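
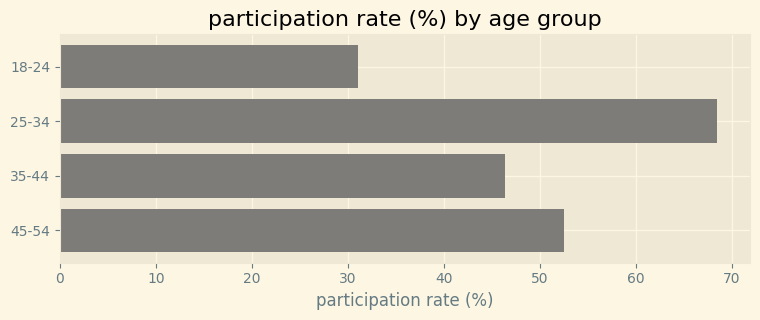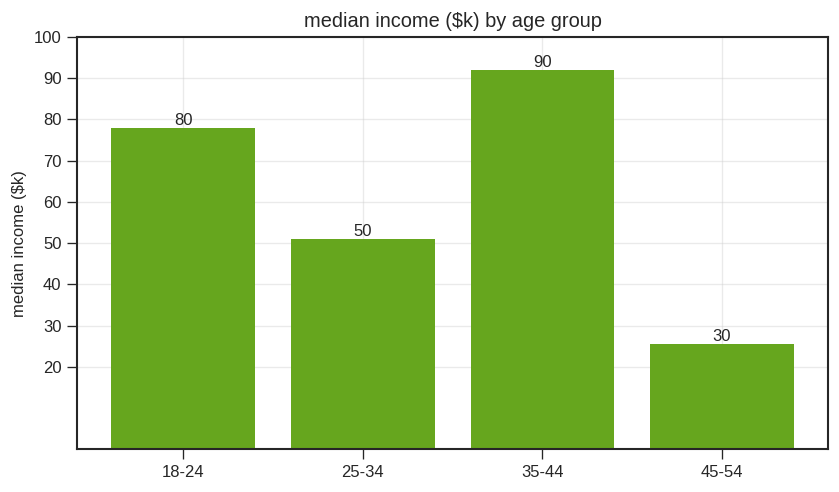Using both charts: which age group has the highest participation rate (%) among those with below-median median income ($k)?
25-34

Chart 2 median median income ($k) ≈ 60; below-median age groups: 25-34, 45-54. Among those, 25-34 has the highest participation rate (%) (≈ 70).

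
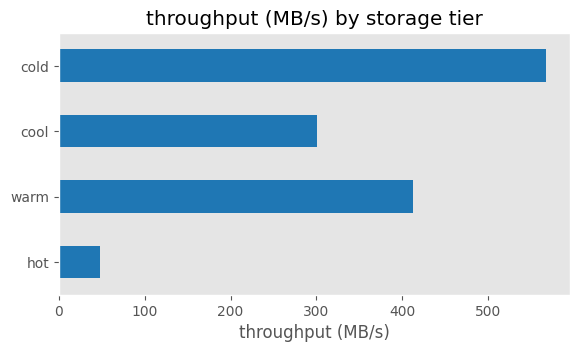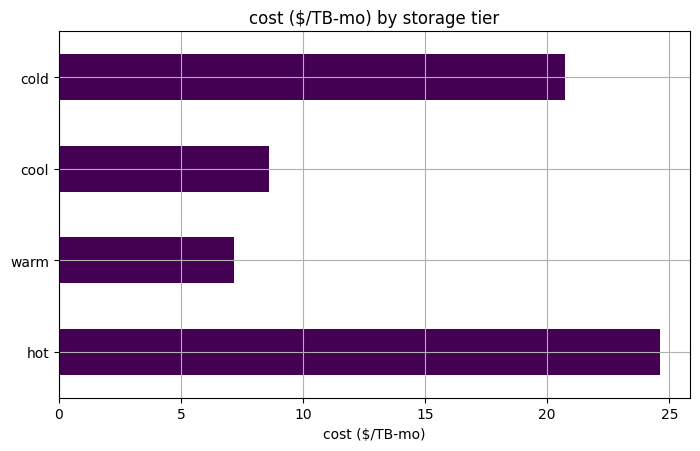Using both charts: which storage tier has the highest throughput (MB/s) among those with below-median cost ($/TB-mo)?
warm

Chart 2 median cost ($/TB-mo) ≈ 15; below-median storage tiers: warm, cool. Among those, warm has the highest throughput (MB/s) (≈ 400).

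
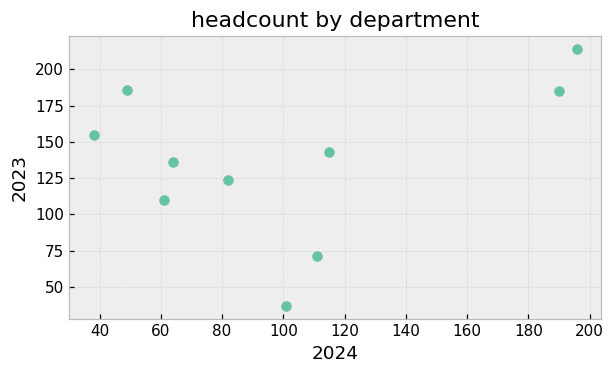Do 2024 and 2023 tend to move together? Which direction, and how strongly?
Points are positively correlated; weak (|r| ≈ 0.3).

positive, weak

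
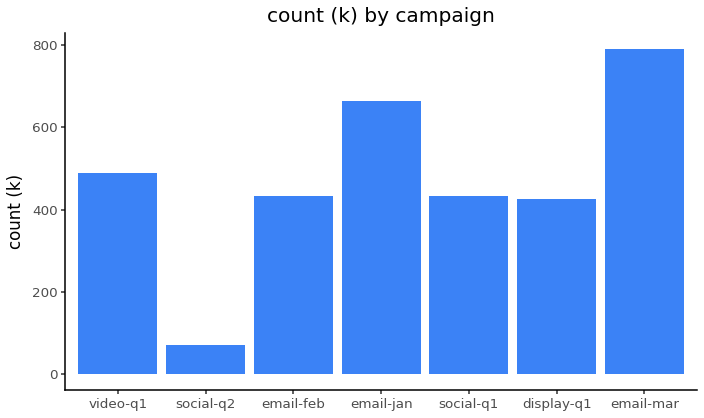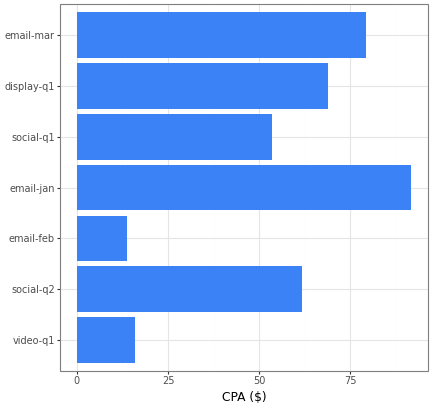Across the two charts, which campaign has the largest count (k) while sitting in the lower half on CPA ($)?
video-q1

Chart 2 median CPA ($) ≈ 60; below-median campaigns: video-q1, email-feb, social-q1. Among those, video-q1 has the highest count (k) (≈ 500).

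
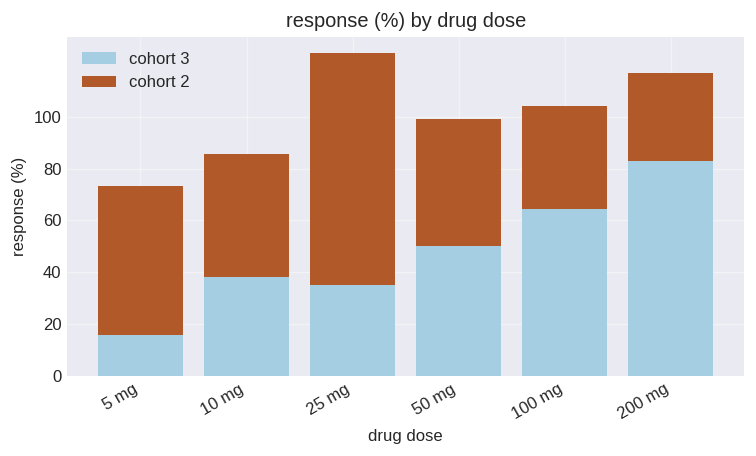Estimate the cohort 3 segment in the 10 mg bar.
≈ 40

cohort 3 top ≈ 40, bottom ≈ 0; segment ≈ 40.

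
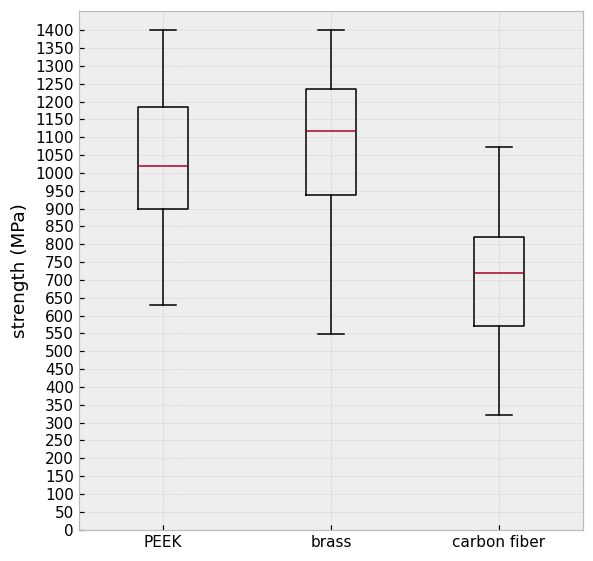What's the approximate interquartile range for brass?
≈ 300

Q3 ≈ 1250, Q1 ≈ 950; IQR ≈ 300.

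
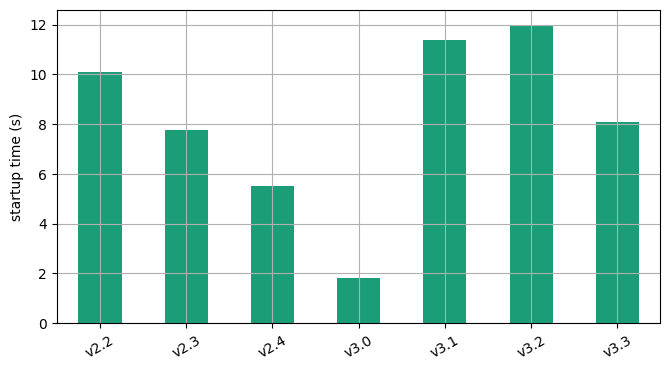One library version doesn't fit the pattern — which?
v3.0 ≈ 2; the rest sit between ≈ 6 and ≈ 12.

v3.0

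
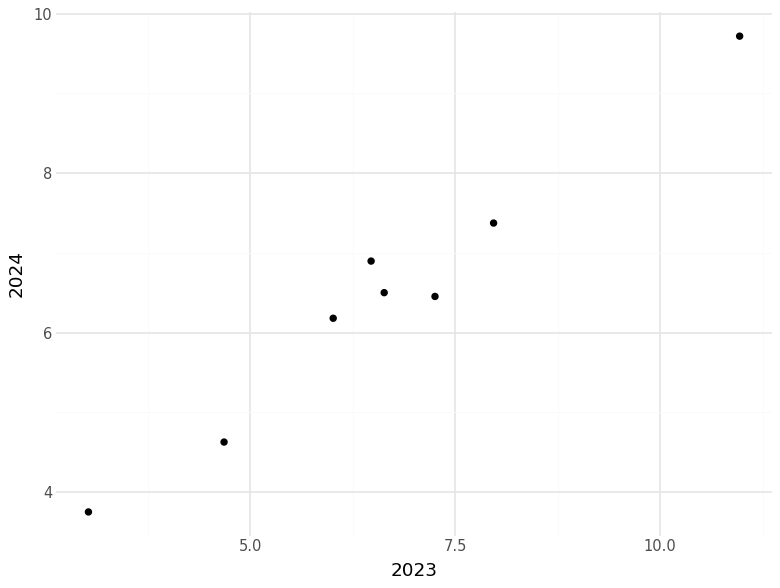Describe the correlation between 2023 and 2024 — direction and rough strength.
Points are positively correlated; strong (|r| ≈ 1.0).

positive, strong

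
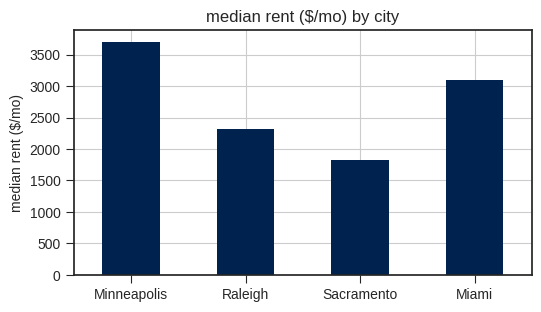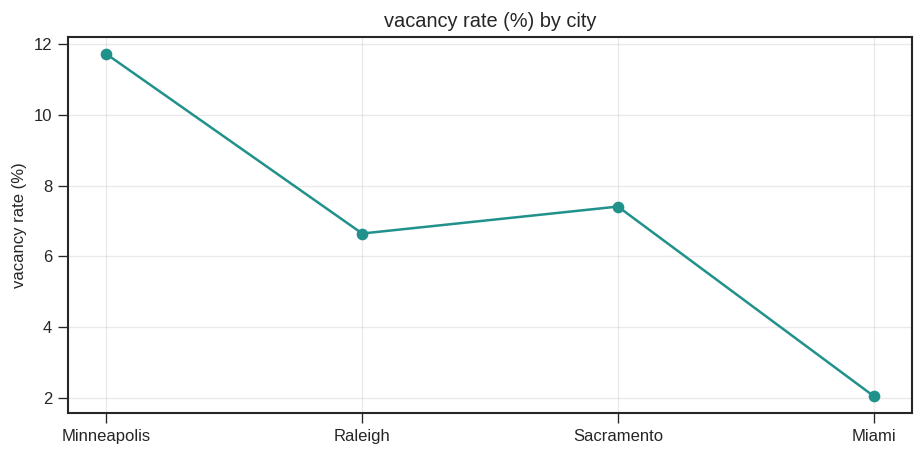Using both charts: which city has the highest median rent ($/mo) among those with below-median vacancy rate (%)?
Miami

Chart 2 median vacancy rate (%) ≈ 8; below-median cities: Raleigh, Miami. Among those, Miami has the highest median rent ($/mo) (≈ 3000).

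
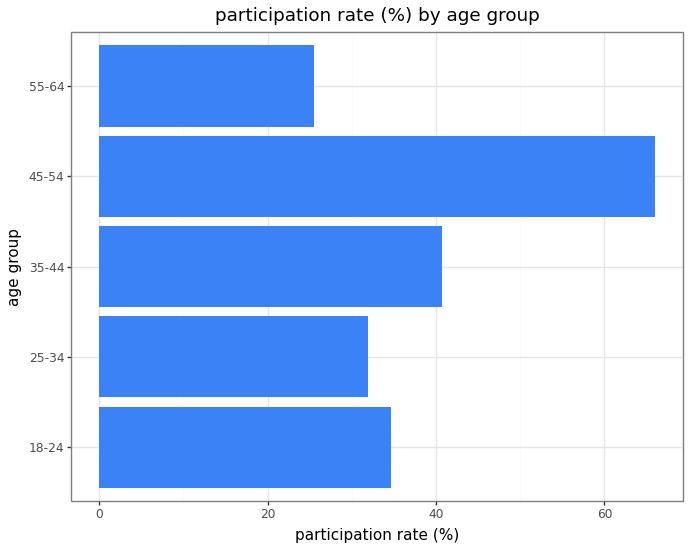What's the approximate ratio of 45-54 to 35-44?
≈ 1.75×

45-54 ≈ 70, 35-44 ≈ 40; 70/40 ≈ 1.75.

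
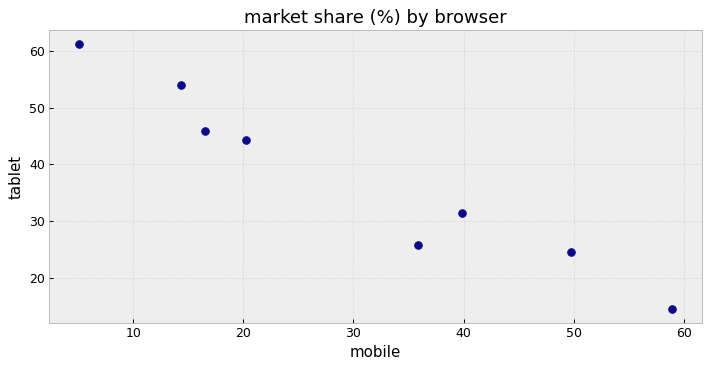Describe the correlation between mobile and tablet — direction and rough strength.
Points are negatively correlated; strong (|r| ≈ 1.0).

negative, strong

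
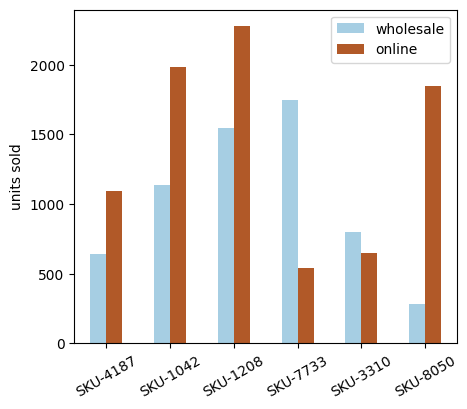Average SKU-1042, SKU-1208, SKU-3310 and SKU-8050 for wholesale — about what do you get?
≈ 950

(1200 + 1600 + 800 + 200) / 4 ≈ 950.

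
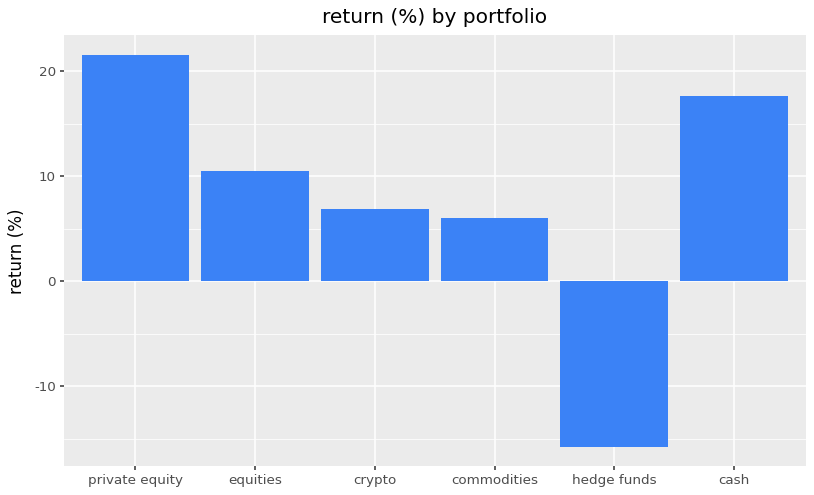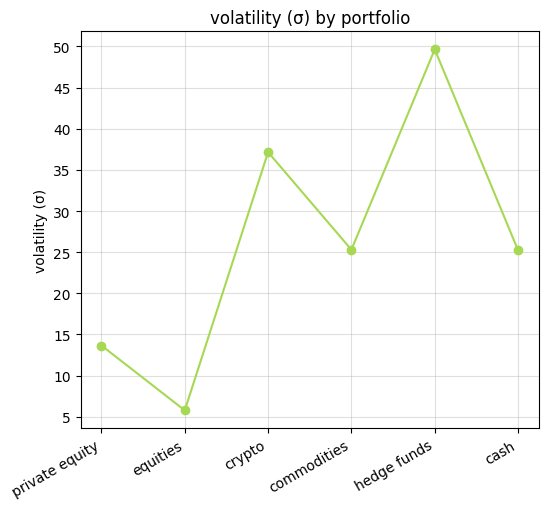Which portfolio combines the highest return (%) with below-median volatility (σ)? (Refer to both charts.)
private equity

Chart 2 median volatility (σ) ≈ 25; below-median portfolios: private equity, equities, cash. Among those, private equity has the highest return (%) (≈ 22).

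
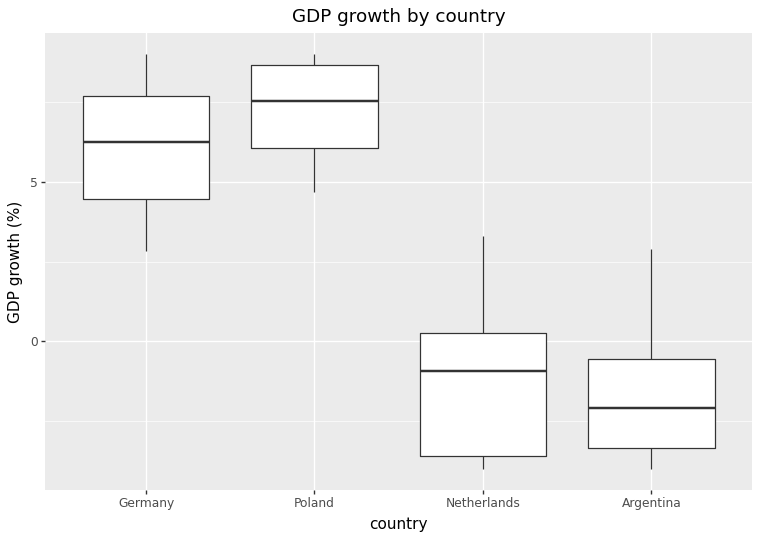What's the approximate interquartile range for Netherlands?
Q3 ≈ 0, Q1 ≈ -4; IQR ≈ 4.

≈ 4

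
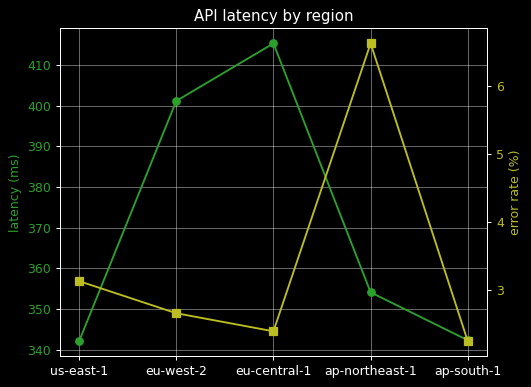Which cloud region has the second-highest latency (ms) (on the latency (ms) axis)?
Top 3 (on the latency (ms) axis): eu-central-1 ≈ 420, eu-west-2 ≈ 400, ap-northeast-1 ≈ 350.

eu-west-2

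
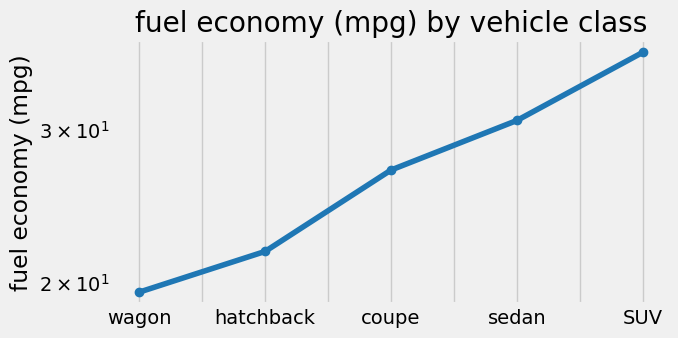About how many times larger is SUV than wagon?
SUV ≈ 36, wagon ≈ 20; 36/20 ≈ 1.8.

≈ 1.8×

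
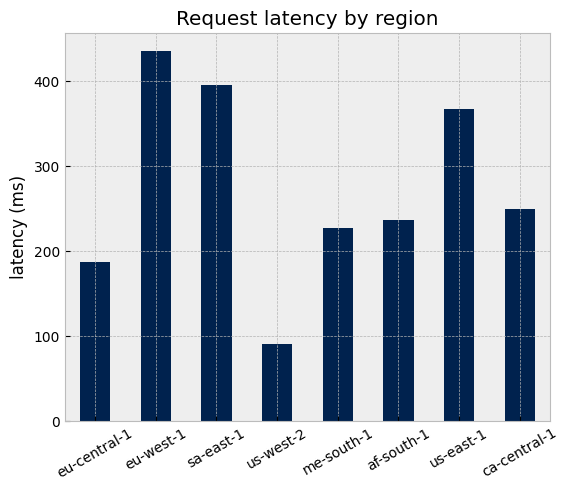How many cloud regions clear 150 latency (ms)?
7

Above 150: eu-central-1, eu-west-1, sa-east-1, me-south-1, af-south-1, us-east-1, ca-central-1.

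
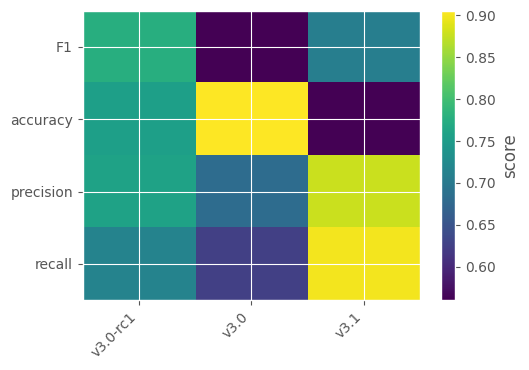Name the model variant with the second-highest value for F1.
v3.1

Top 3 for F1: v3.0-rc1 ≈ 0.80, v3.1 ≈ 0.70, v3.0 ≈ 0.55.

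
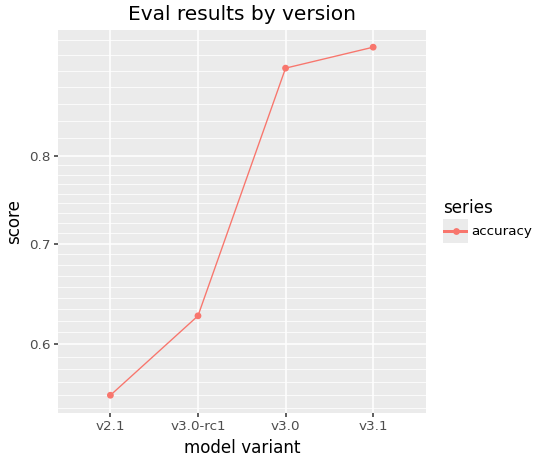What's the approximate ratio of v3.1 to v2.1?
v3.1 ≈ 0.95, v2.1 ≈ 0.55; 0.95/0.55 ≈ 1.73.

≈ 1.73×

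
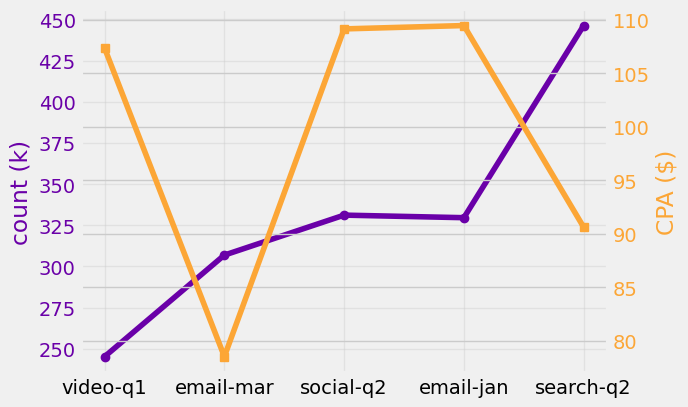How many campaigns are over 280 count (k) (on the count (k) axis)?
Above 280: email-mar, social-q2, email-jan, search-q2.

4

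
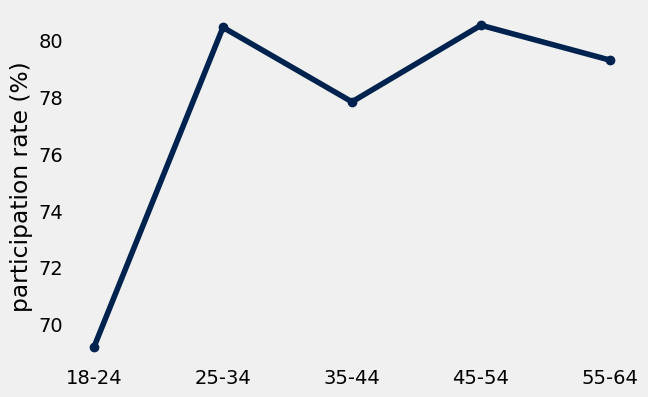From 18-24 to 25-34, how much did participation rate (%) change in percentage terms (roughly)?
18-24 ≈ 69, 25-34 ≈ 80; (80 − 69) / 69 ≈ +15.9%.

≈ +15.9%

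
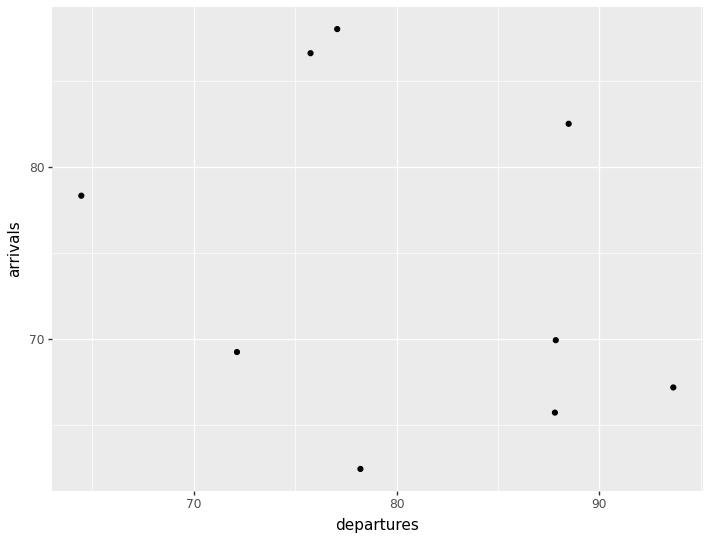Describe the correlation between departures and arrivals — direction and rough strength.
negative, weak

Points are negatively correlated; weak (|r| ≈ 0.3).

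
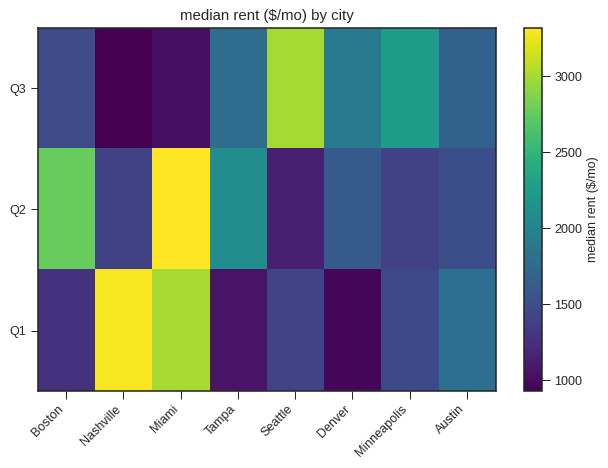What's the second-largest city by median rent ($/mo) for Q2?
Top 3 for Q2: Miami ≈ 3400, Boston ≈ 2800, Tampa ≈ 2200.

Boston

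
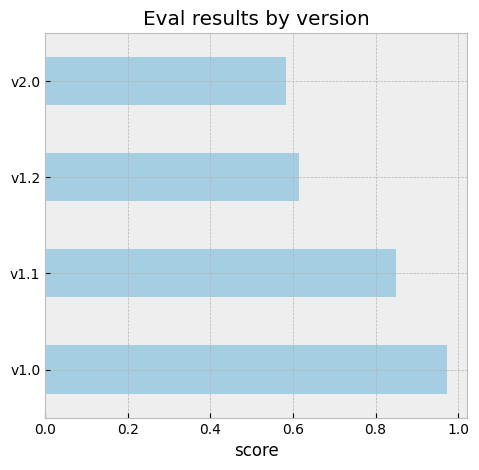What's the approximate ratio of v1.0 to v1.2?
≈ 1.67×

v1.0 ≈ 1.0, v1.2 ≈ 0.6; 1.0/0.6 ≈ 1.67.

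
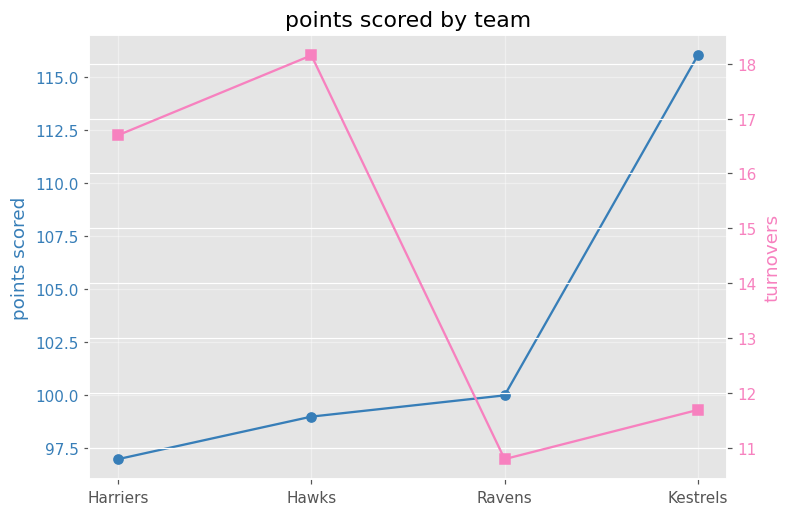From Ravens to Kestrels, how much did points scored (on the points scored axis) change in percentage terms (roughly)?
≈ +16%

Ravens ≈ 100, Kestrels ≈ 116; (116 − 100) / 100 ≈ +16%.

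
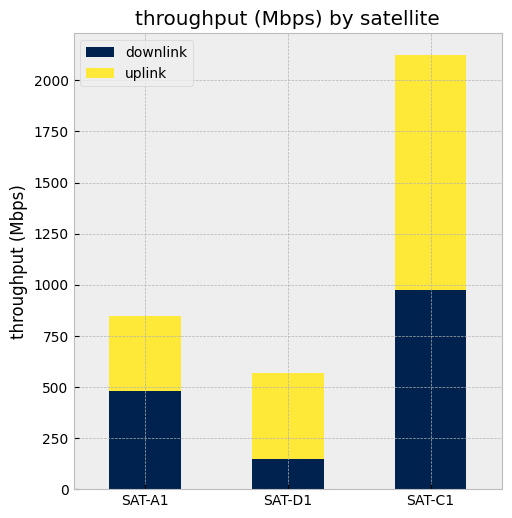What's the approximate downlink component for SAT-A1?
≈ 400

downlink top ≈ 400, bottom ≈ 0; segment ≈ 400.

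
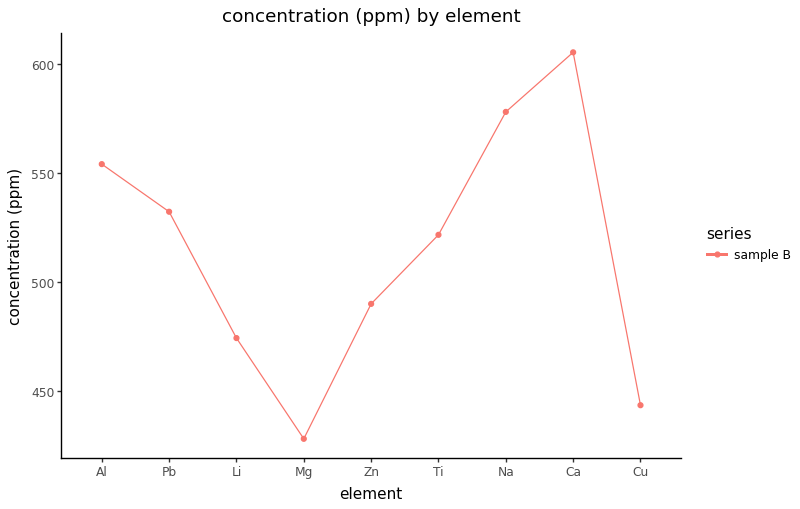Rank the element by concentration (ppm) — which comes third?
Al

Top 4: Ca ≈ 600, Na ≈ 580, Al ≈ 560, Pb ≈ 540.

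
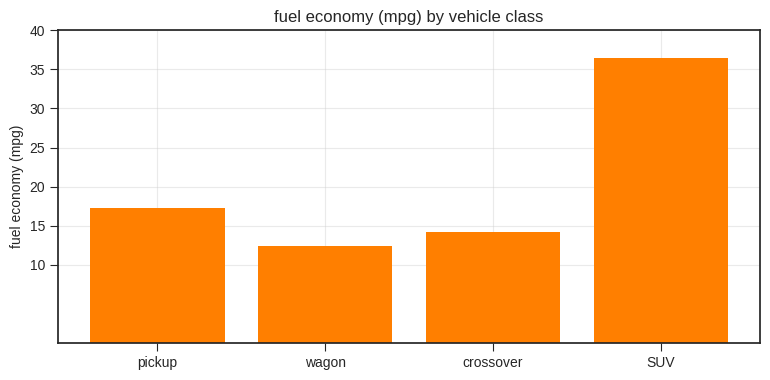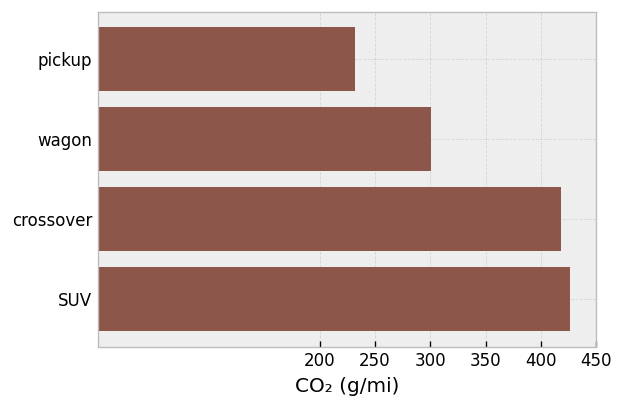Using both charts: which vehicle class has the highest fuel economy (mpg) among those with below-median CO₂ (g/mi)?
Chart 2 median CO₂ (g/mi) ≈ 350; below-median vehicle classes: pickup, wagon. Among those, pickup has the highest fuel economy (mpg) (≈ 15).

pickup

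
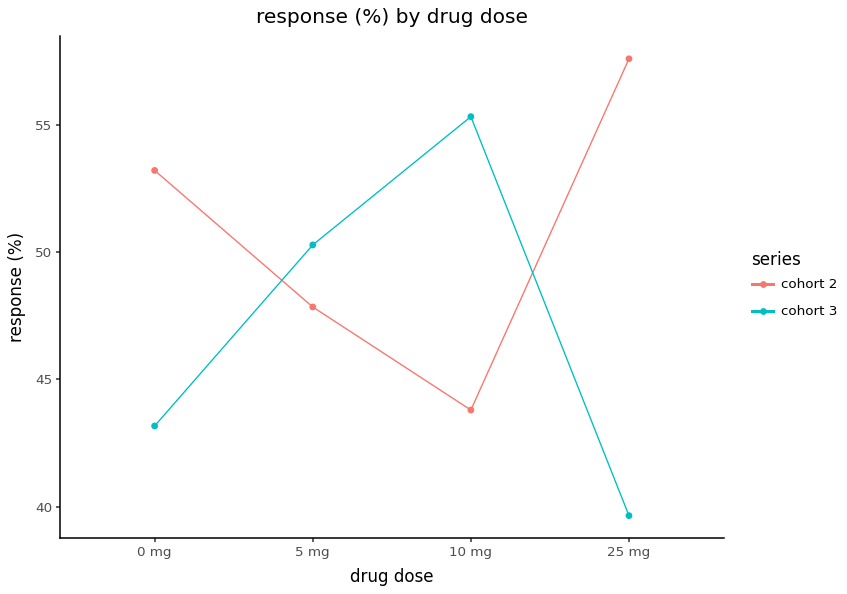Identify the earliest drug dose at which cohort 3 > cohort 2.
0 mg: cohort 3 ≈ 44 vs cohort 2 ≈ 54 (not yet); 5 mg: cohort 3 ≈ 50 vs cohort 2 ≈ 48 (first crossover).

5 mg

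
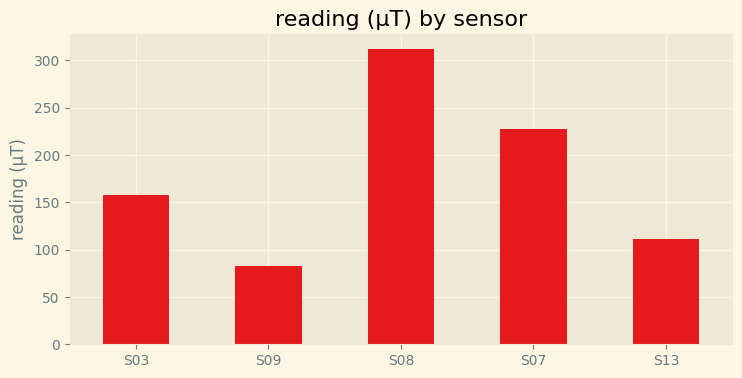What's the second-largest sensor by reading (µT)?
S07

Top 3: S08 ≈ 300, S07 ≈ 250, S03 ≈ 150.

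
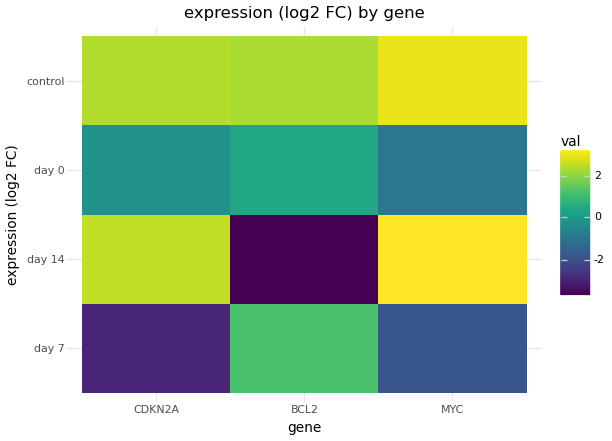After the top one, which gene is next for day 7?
Top 3 for day 7: BCL2 ≈ 1, MYC ≈ -2, CDKN2A ≈ -3.

MYC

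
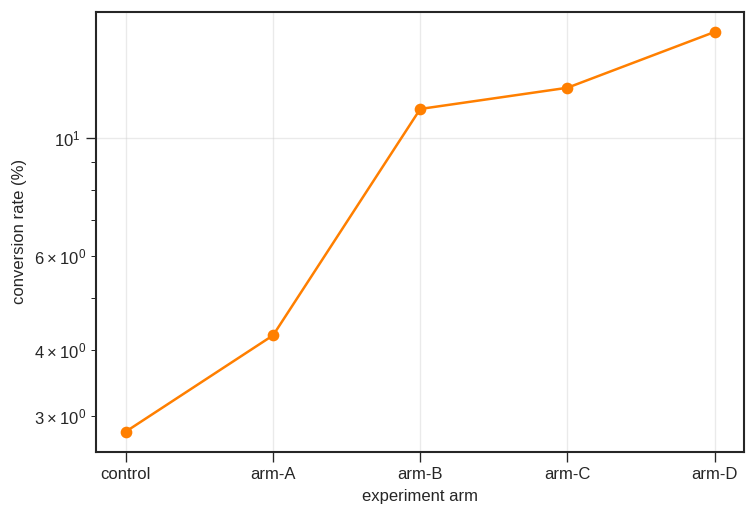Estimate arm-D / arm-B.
arm-D ≈ 16, arm-B ≈ 12; 16/12 ≈ 1.33.

≈ 1.33×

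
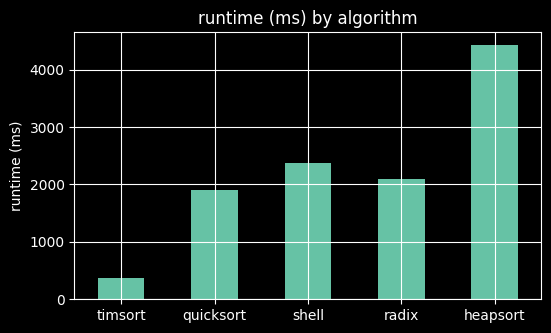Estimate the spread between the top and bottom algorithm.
Max heapsort ≈ 4500, min timsort ≈ 500; range ≈ 4000.

≈ 4000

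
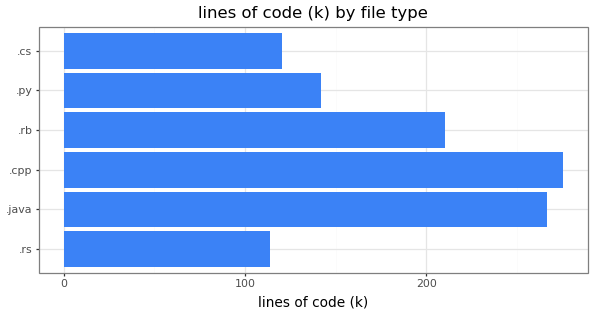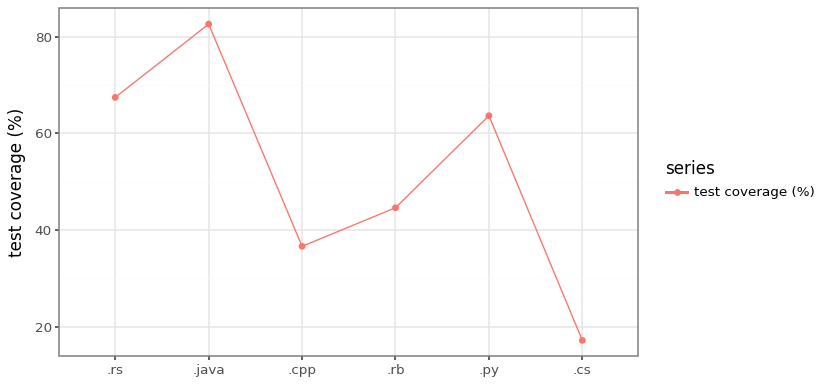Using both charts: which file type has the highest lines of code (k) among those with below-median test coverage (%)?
.cpp

Chart 2 median test coverage (%) ≈ 50; below-median file types: .cpp, .rb, .cs. Among those, .cpp has the highest lines of code (k) (≈ 300).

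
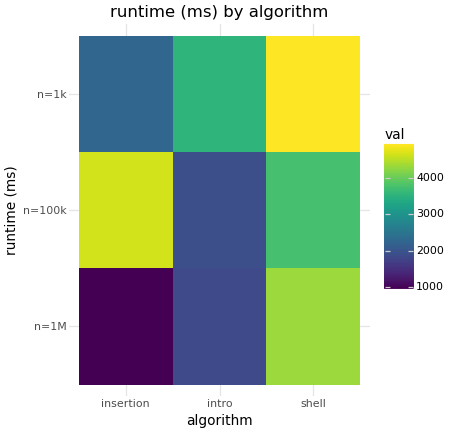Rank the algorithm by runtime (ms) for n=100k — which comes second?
shell

Top 3 for n=100k: insertion ≈ 4500, shell ≈ 4000, intro ≈ 2000.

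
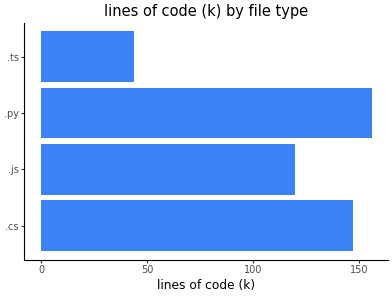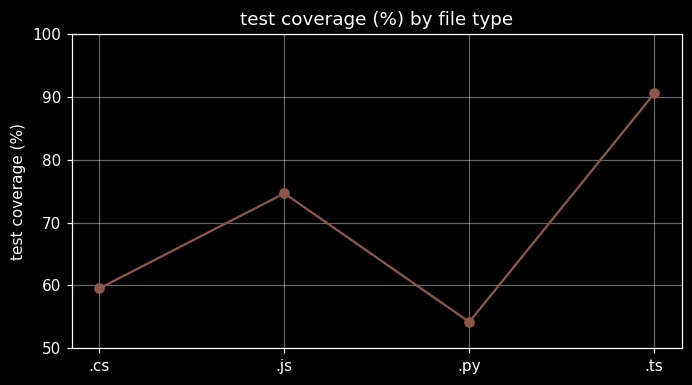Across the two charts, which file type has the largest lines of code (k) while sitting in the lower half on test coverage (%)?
Chart 2 median test coverage (%) ≈ 70; below-median file types: .cs, .py. Among those, .py has the highest lines of code (k) (≈ 160).

.py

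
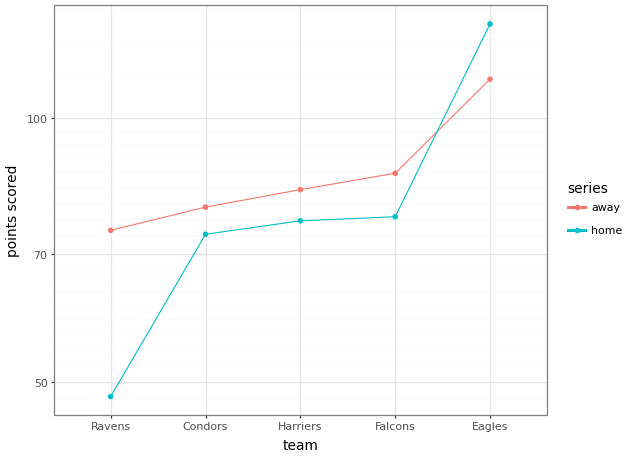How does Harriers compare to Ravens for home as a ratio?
Harriers ≈ 80, Ravens ≈ 50; 80/50 ≈ 1.6.

≈ 1.6×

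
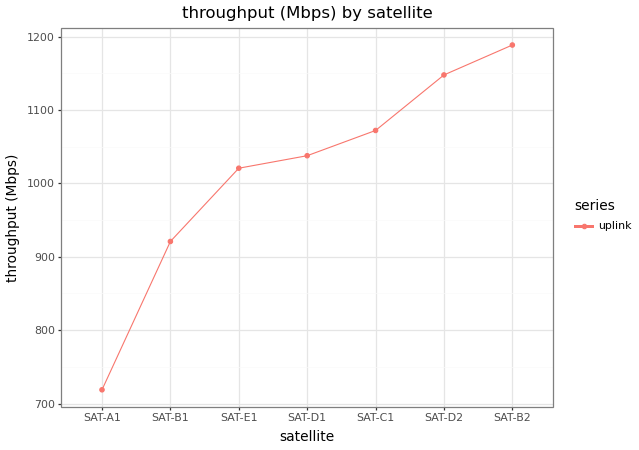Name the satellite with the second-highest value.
Top 3: SAT-B2 ≈ 1200, SAT-D2 ≈ 1150, SAT-C1 ≈ 1050.

SAT-D2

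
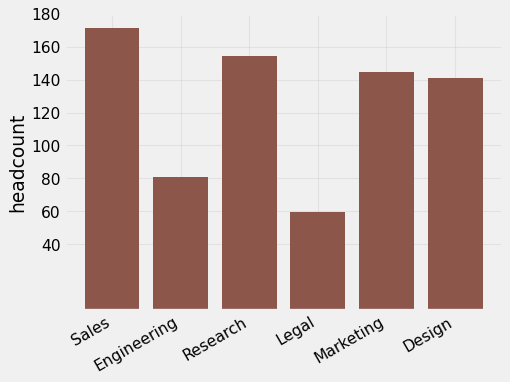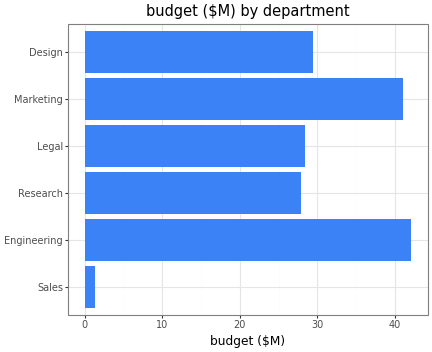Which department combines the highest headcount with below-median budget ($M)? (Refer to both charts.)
Sales

Chart 2 median budget ($M) ≈ 30; below-median departments: Sales, Research, Legal. Among those, Sales has the highest headcount (≈ 180).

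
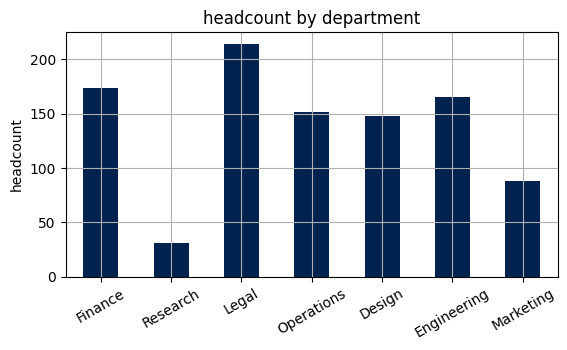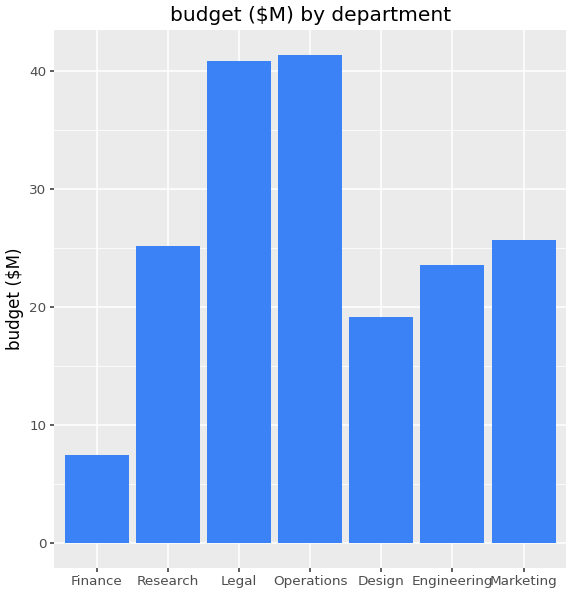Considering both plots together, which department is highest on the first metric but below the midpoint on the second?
Finance

Chart 2 median budget ($M) ≈ 25; below-median departments: Finance, Design, Engineering. Among those, Finance has the highest headcount (≈ 180).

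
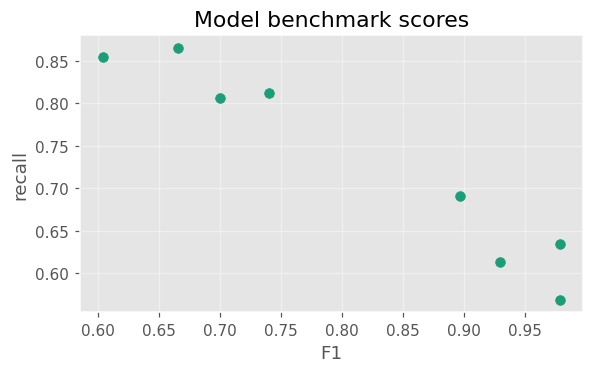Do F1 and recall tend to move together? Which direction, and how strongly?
negative, strong

Points are negatively correlated; strong (|r| ≈ 1.0).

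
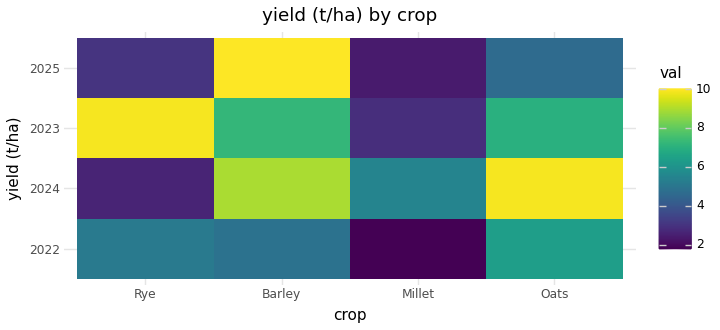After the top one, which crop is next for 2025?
Oats

Top 3 for 2025: Barley ≈ 10, Oats ≈ 5, Rye ≈ 3.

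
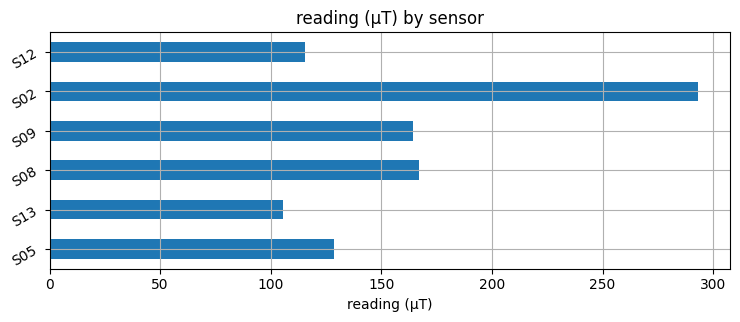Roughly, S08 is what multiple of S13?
S08 ≈ 175, S13 ≈ 100; 175/100 ≈ 1.75.

≈ 1.75×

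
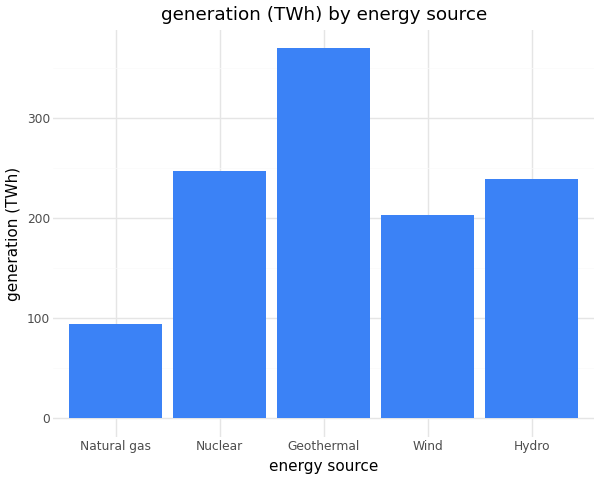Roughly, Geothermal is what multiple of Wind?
≈ 1.75×

Geothermal ≈ 350, Wind ≈ 200; 350/200 ≈ 1.75.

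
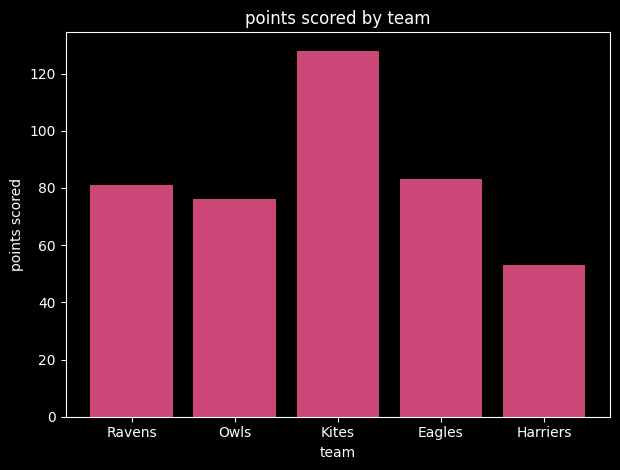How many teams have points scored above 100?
1

Above 100: Kites.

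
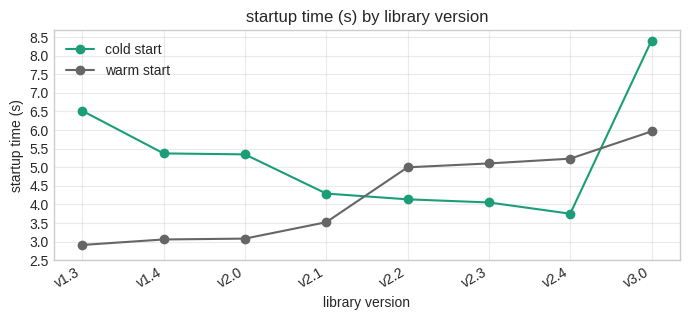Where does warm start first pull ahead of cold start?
v2.1: warm start ≈ 3.5 vs cold start ≈ 4.5 (not yet); v2.2: warm start ≈ 5.0 vs cold start ≈ 4.0 (first crossover).

v2.2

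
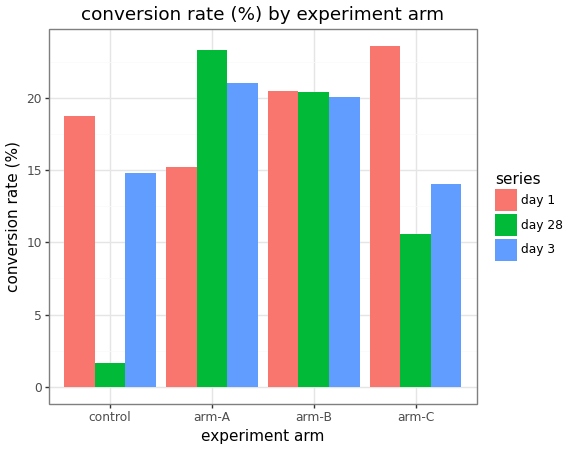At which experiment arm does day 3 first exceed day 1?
control: day 3 ≈ 14 vs day 1 ≈ 18 (not yet); arm-A: day 3 ≈ 22 vs day 1 ≈ 16 (first crossover).

arm-A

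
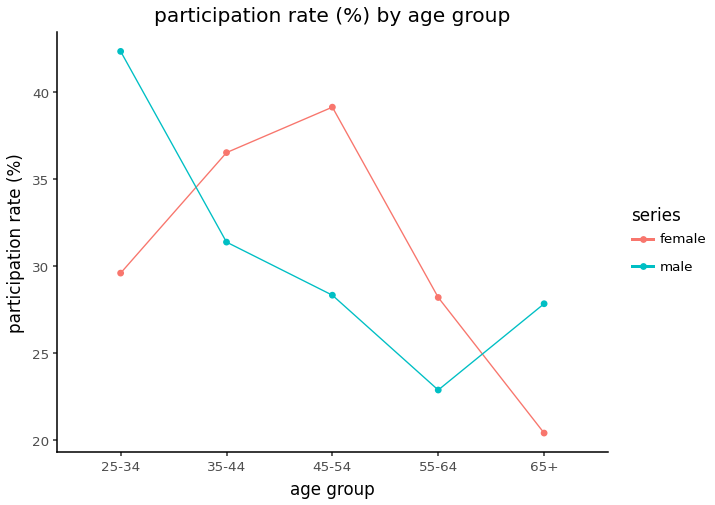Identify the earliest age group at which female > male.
35-44

25-34: female ≈ 30 vs male ≈ 42 (not yet); 35-44: female ≈ 36 vs male ≈ 32 (first crossover).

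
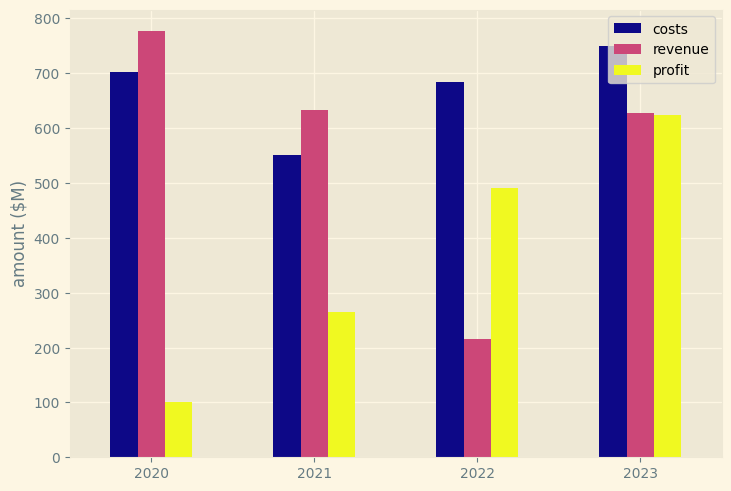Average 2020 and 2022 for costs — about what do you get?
≈ 700

(700 + 700) / 2 ≈ 700.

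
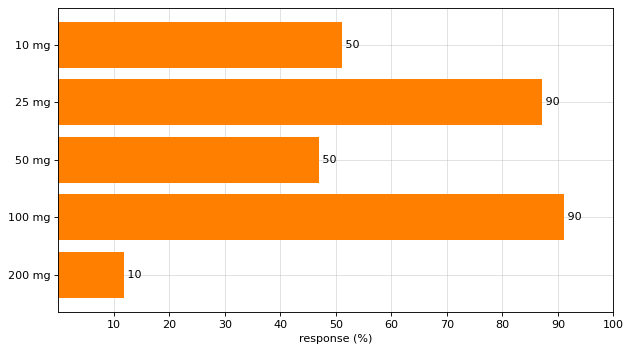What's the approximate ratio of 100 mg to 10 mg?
100 mg ≈ 90, 10 mg ≈ 50; 90/50 ≈ 1.8.

≈ 1.8×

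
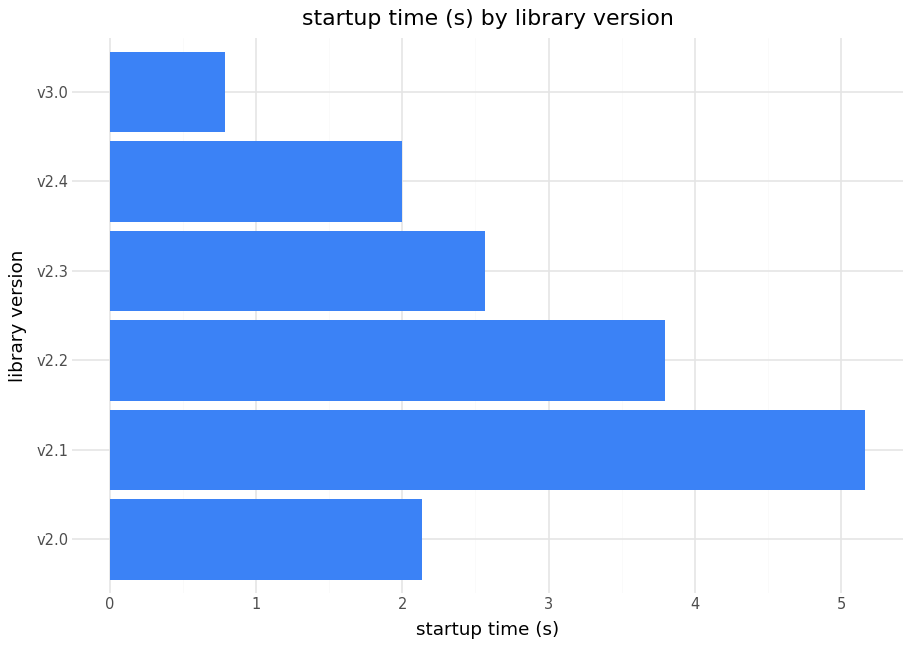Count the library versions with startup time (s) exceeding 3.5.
2

Above 3.5: v2.1, v2.2.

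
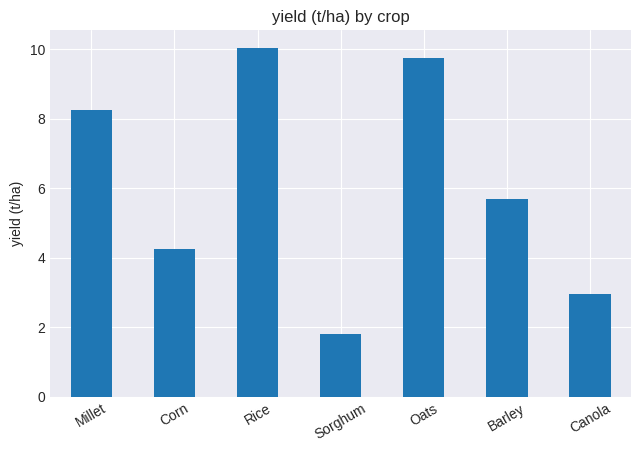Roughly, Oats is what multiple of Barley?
≈ 1.67×

Oats ≈ 10, Barley ≈ 6; 10/6 ≈ 1.67.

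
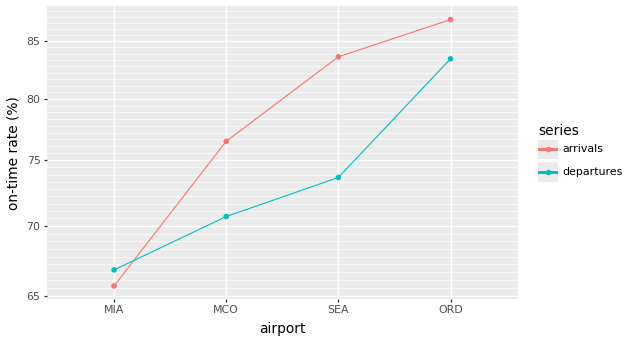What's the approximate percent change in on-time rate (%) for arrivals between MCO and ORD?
≈ +13.2%

MCO ≈ 76, ORD ≈ 86; (86 − 76) / 76 ≈ +13.2%.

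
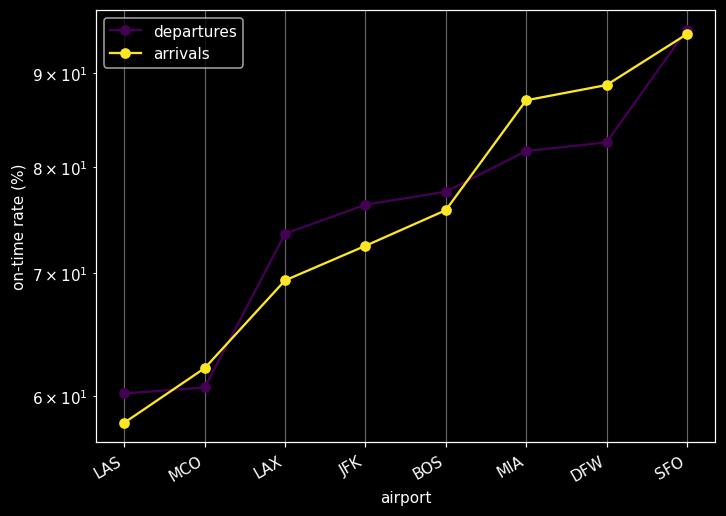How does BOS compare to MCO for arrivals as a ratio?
≈ 1.25×

BOS ≈ 75, MCO ≈ 60; 75/60 ≈ 1.25.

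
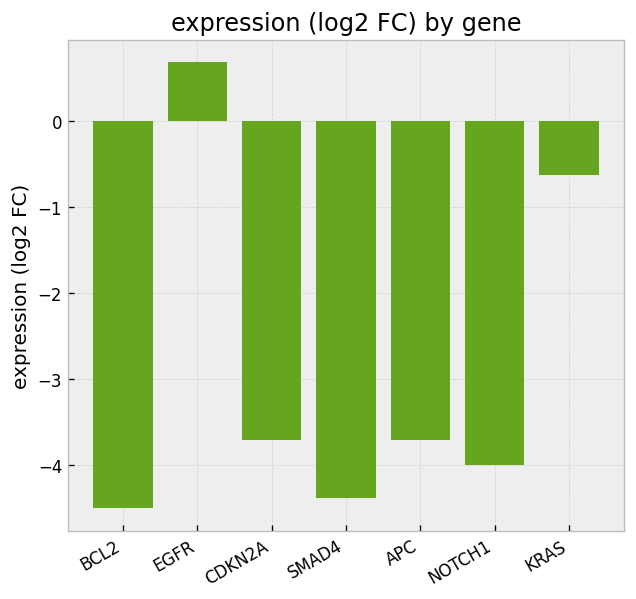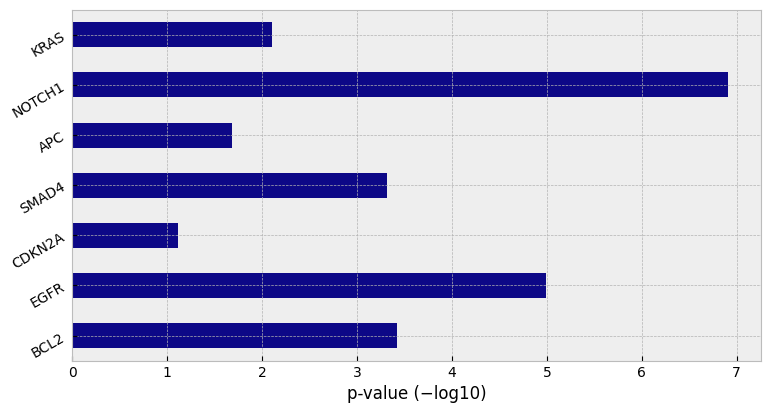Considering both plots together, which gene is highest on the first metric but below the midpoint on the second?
KRAS

Chart 2 median p-value (−log10) ≈ 3; below-median genes: CDKN2A, APC, KRAS. Among those, KRAS has the highest expression (log2 FC) (≈ -0.6).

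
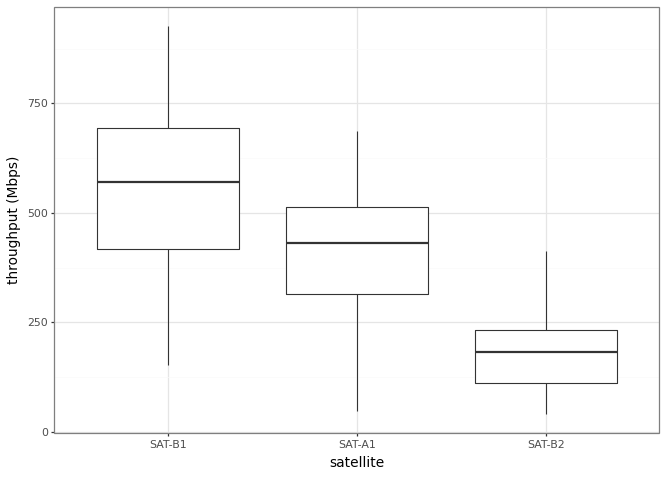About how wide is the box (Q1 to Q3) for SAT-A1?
Q3 ≈ 500, Q1 ≈ 300; IQR ≈ 200.

≈ 200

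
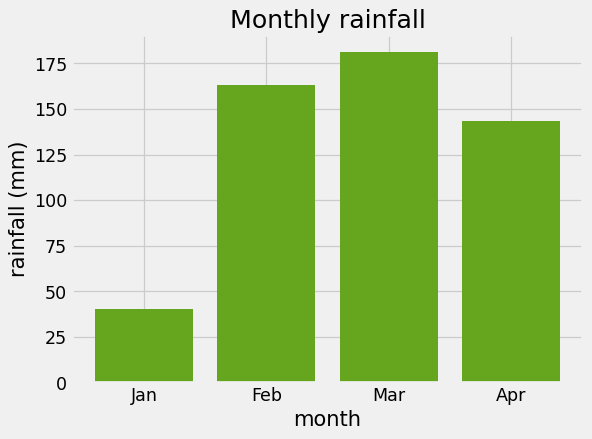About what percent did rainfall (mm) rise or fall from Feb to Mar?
Feb ≈ 160, Mar ≈ 180; (180 − 160) / 160 ≈ +12.5%.

≈ +12.5%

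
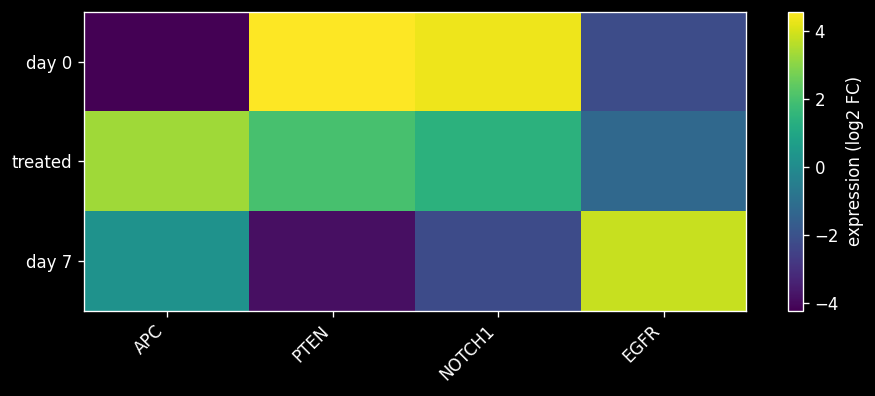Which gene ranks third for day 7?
NOTCH1

Top 4 for day 7: EGFR ≈ 4, APC ≈ 0, NOTCH1 ≈ -2, PTEN ≈ -4.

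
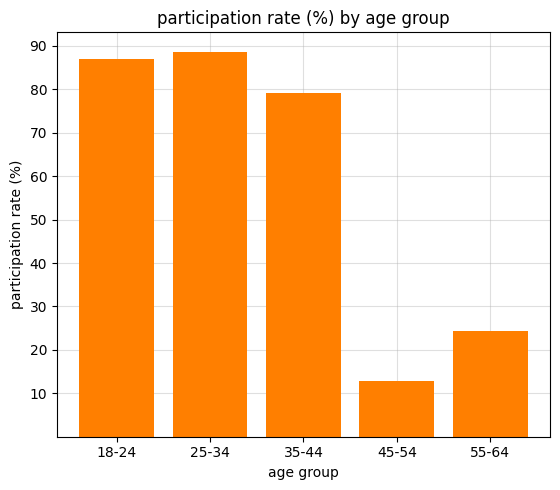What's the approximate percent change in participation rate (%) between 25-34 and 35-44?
25-34 ≈ 90, 35-44 ≈ 80; (80 − 90) / 90 ≈ -11.1%.

≈ -11.1%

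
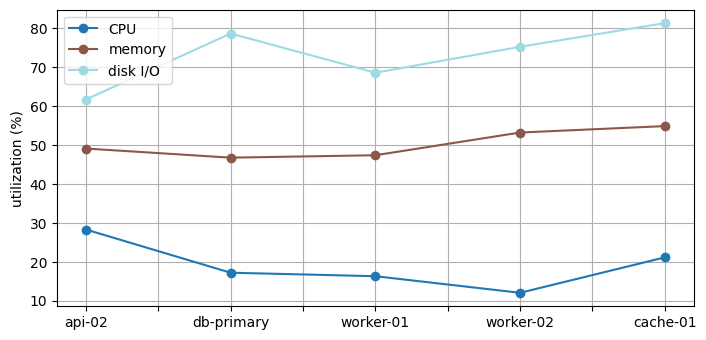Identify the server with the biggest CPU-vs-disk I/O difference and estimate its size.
worker-02, ≈ 70 %

worker-02: CPU ≈ 10, disk I/O ≈ 80 → gap ≈ 70. Next-largest (db-primary) is only ≈ 60.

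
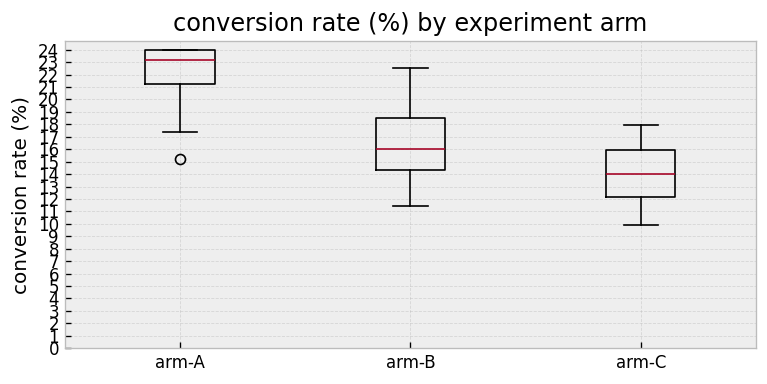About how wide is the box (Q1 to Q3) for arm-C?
≈ 4

Q3 ≈ 16, Q1 ≈ 12; IQR ≈ 4.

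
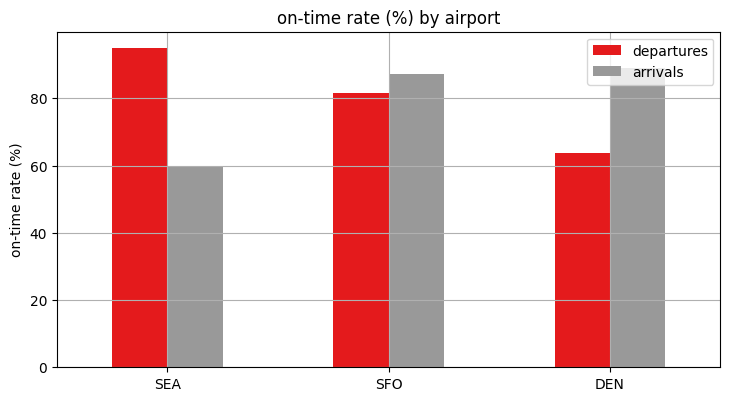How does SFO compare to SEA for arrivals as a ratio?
SFO ≈ 90, SEA ≈ 60; 90/60 ≈ 1.5.

≈ 1.5×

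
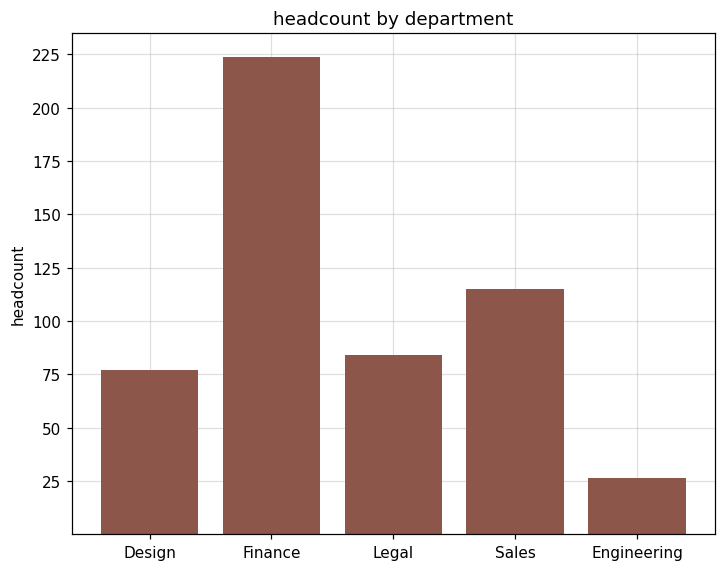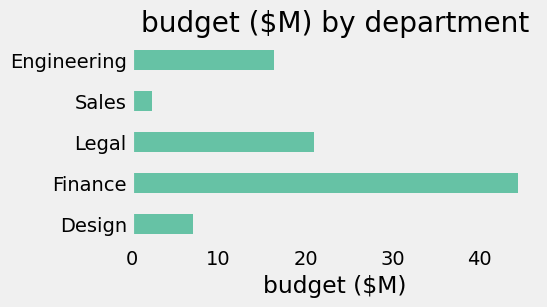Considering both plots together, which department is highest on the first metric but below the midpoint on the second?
Chart 2 median budget ($M) ≈ 15; below-median departments: Design, Sales. Among those, Sales has the highest headcount (≈ 125).

Sales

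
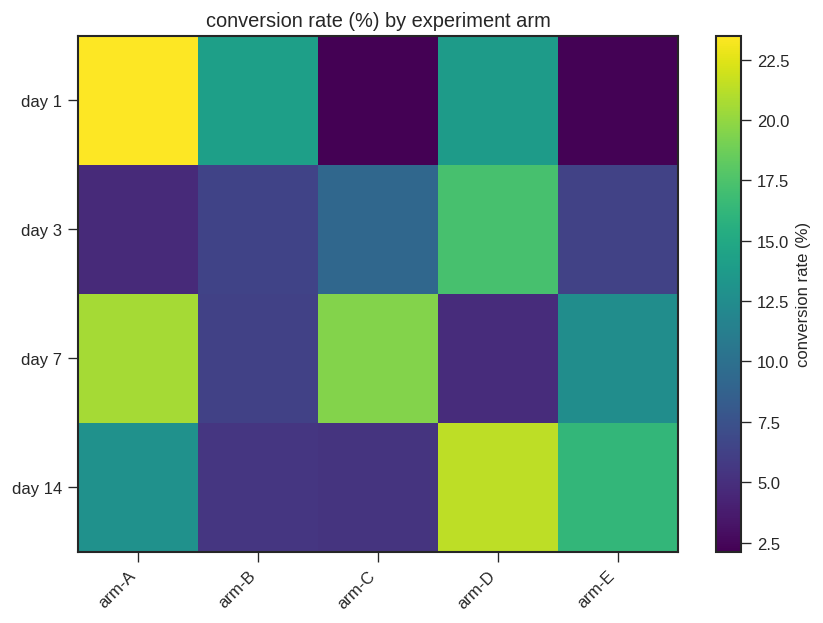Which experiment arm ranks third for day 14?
Top 4 for day 14: arm-D ≈ 22, arm-E ≈ 16, arm-A ≈ 12, arm-B ≈ 6.

arm-A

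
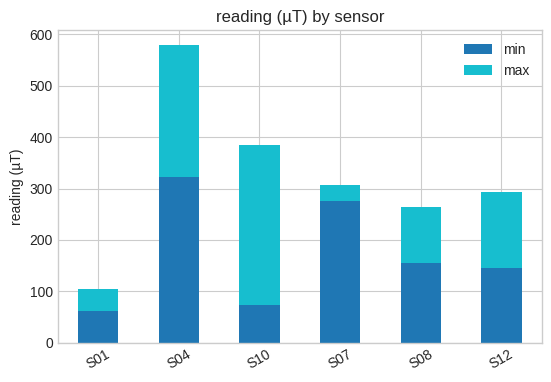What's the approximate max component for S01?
≈ 50

max top ≈ 100, bottom ≈ 50; segment ≈ 50.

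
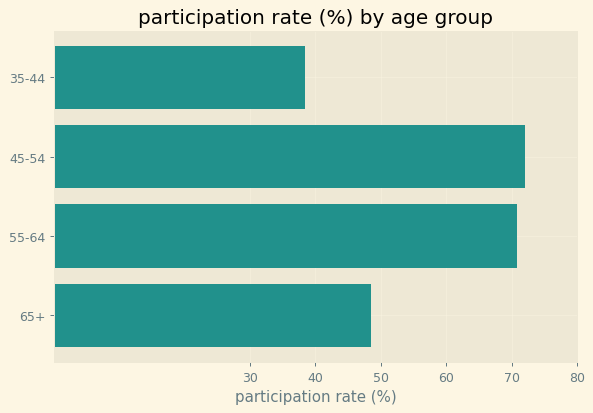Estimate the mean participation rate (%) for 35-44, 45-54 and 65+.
(40 + 70 + 50) / 3 ≈ 53.

≈ 53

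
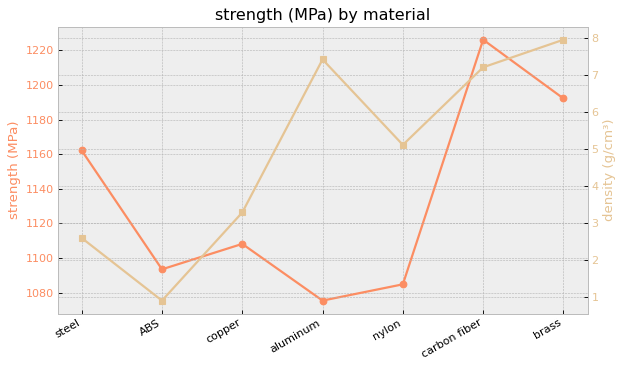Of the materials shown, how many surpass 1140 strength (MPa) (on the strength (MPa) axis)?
Above 1140: steel, carbon fiber, brass.

3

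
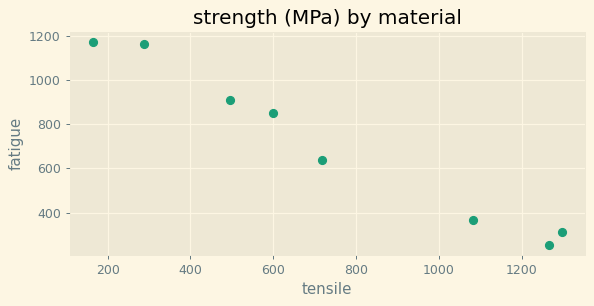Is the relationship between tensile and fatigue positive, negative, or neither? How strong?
Points are negatively correlated; strong (|r| ≈ 1.0).

negative, strong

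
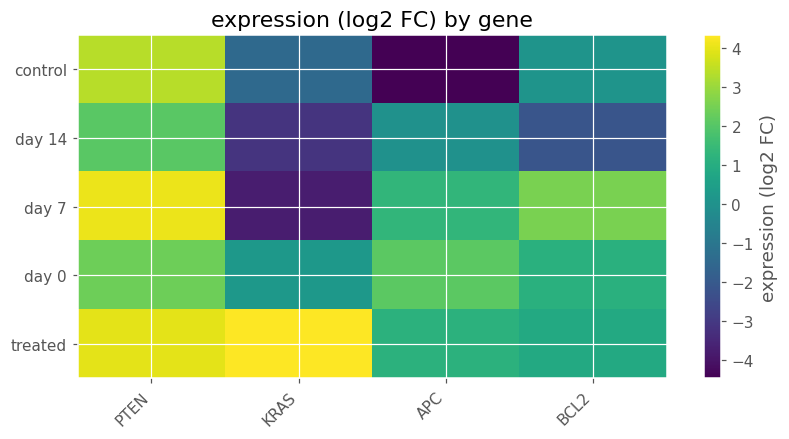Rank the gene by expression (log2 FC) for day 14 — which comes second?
APC

Top 3 for day 14: PTEN ≈ 2, APC ≈ 0, BCL2 ≈ -2.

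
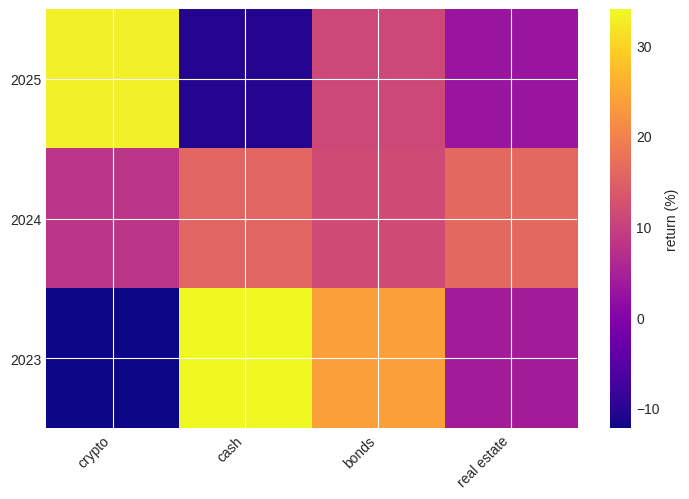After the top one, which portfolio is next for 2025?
Top 3 for 2025: crypto ≈ 35, bonds ≈ 10, real estate ≈ 5.

bonds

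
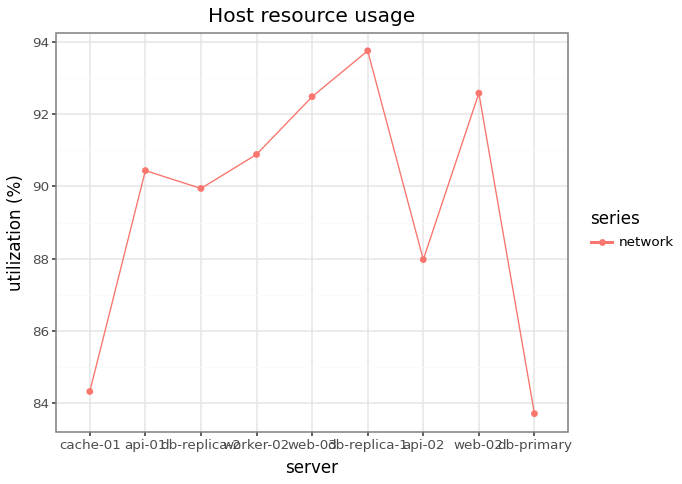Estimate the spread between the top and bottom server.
≈ 10

Max db-replica-1 ≈ 94, min db-primary ≈ 84; range ≈ 10.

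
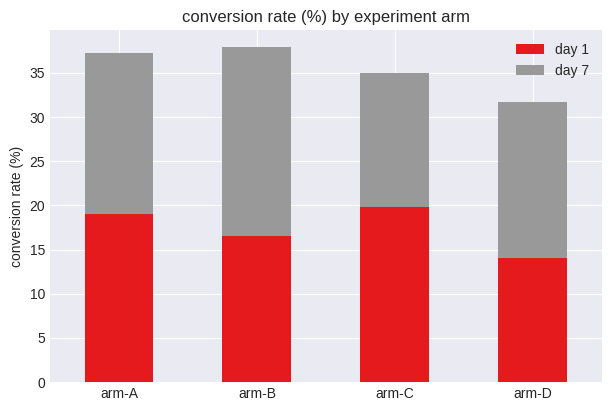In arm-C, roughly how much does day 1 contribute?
day 1 top ≈ 20, bottom ≈ 0; segment ≈ 20.

≈ 20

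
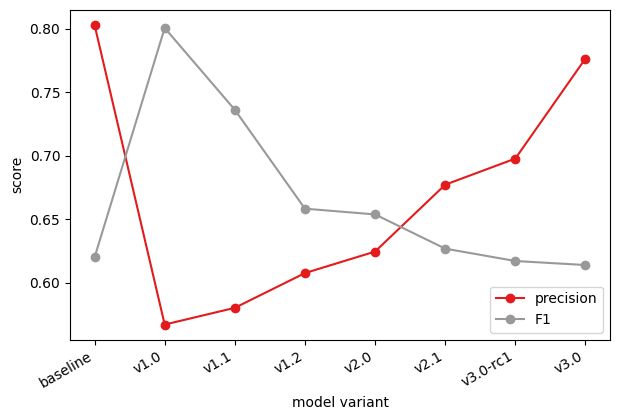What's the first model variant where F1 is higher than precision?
v1.0

baseline: F1 ≈ 0.62 vs precision ≈ 0.80 (not yet); v1.0: F1 ≈ 0.80 vs precision ≈ 0.56 (first crossover).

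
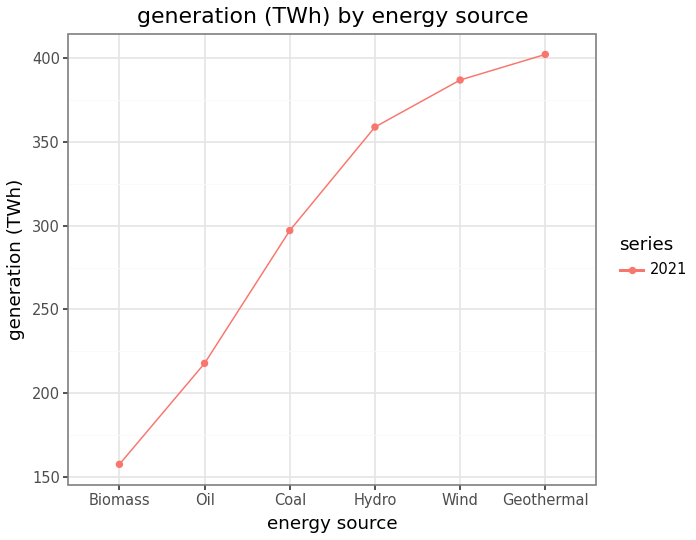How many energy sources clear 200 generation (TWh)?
5

Above 200: Oil, Coal, Hydro, Wind, Geothermal.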